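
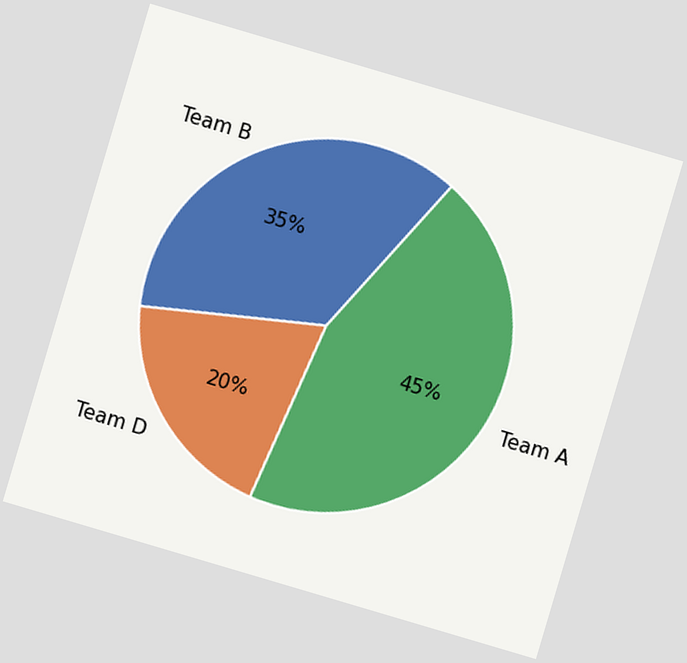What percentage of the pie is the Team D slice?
The chart is tilted about 16° clockwise. The Team D slice takes up 20% of the pie.

20%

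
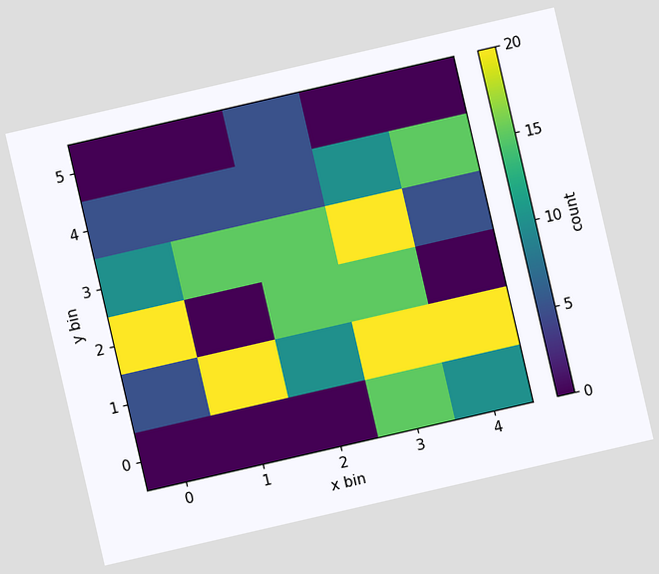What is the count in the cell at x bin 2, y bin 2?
The chart is tilted about 13° counter-clockwise. Matching the cell (2, 2) against the colorbar gives 15.

15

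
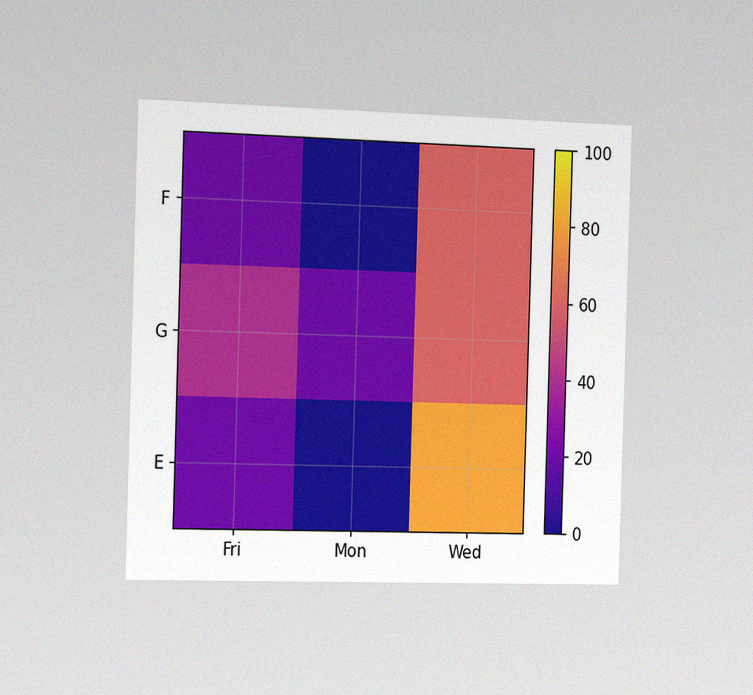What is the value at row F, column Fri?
The chart is viewed slightly from the left, with some photo noise. Matching cell (F, Fri) against the colorbar gives 20.

20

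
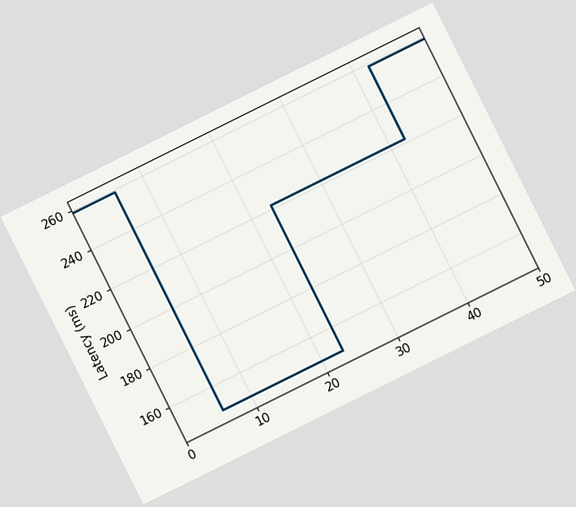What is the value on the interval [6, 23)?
The chart is tilted about 26° counter-clockwise. On [6, 23) the step sits at 148ms.

148ms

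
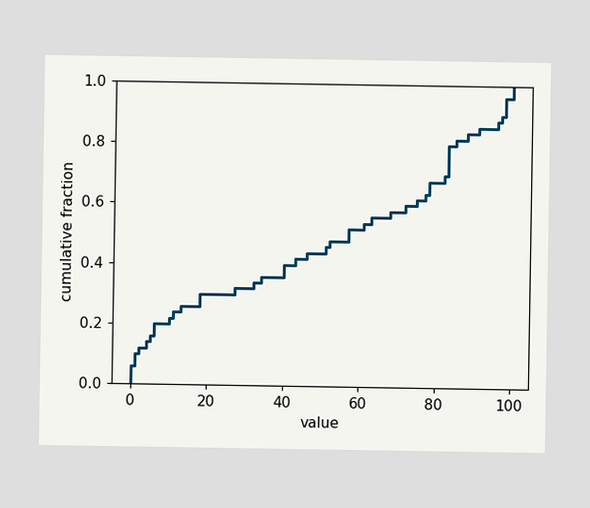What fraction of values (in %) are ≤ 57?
52%

At x=57 the ECDF step is at 52%.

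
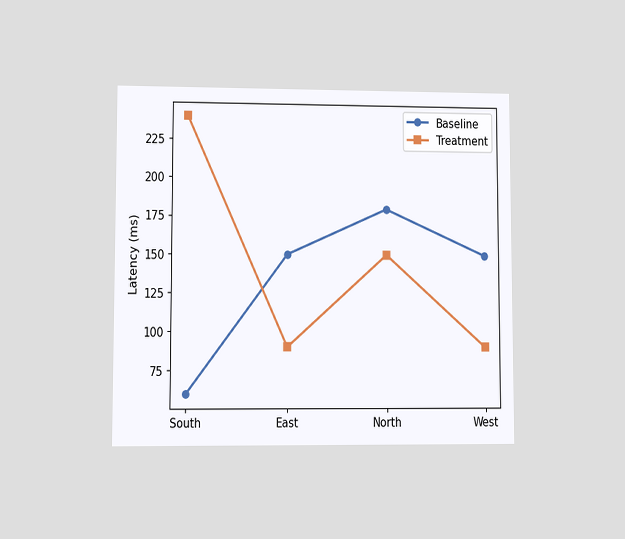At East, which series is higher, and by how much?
The chart is viewed at a slight angle. At East, Baseline sits above the other line by 60ms.

Baseline, by 60ms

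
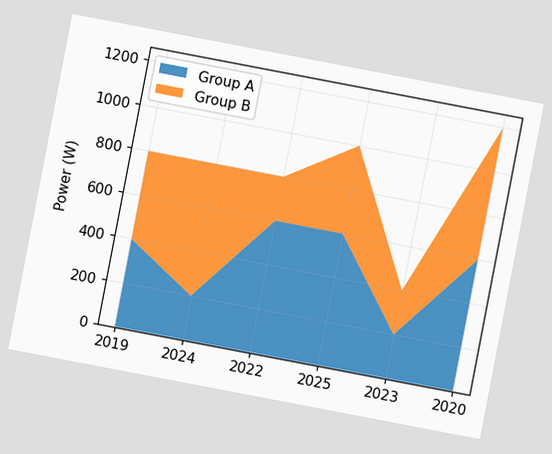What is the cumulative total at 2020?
1200W

The chart is tilted about 11° clockwise. The stacked total at 2020 reaches 1200W.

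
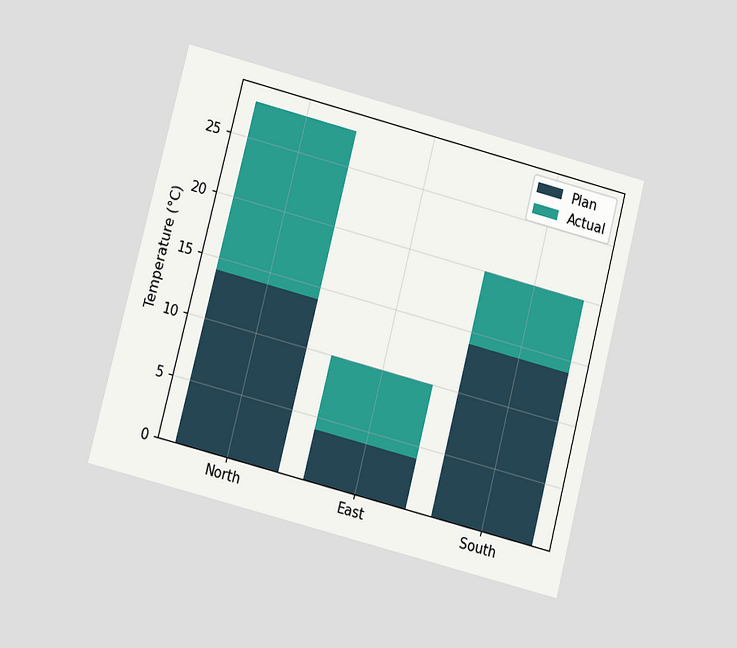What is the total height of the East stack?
10°C

The chart is tilted about 14° clockwise and viewed at a slight angle. The East stack's top reaches 10°C on the y-axis.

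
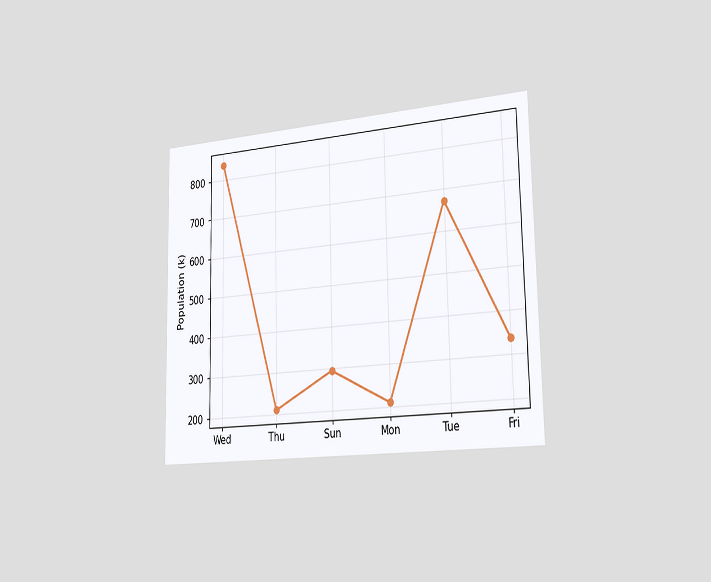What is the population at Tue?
The chart is viewed slightly from the right. At Tue, the line is at 672k.

672k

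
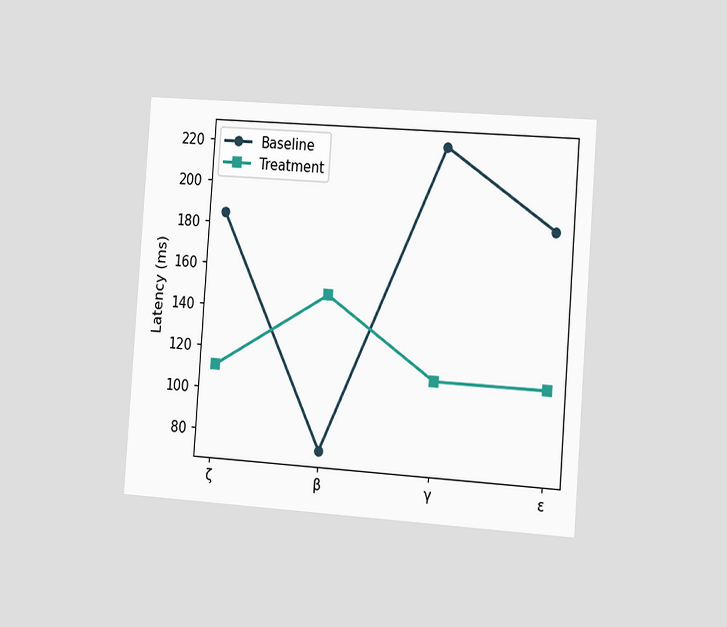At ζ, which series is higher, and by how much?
The chart is tilted about 4° clockwise and viewed slightly from the right. At ζ, Baseline sits above the other line by 74ms.

Baseline, by 74ms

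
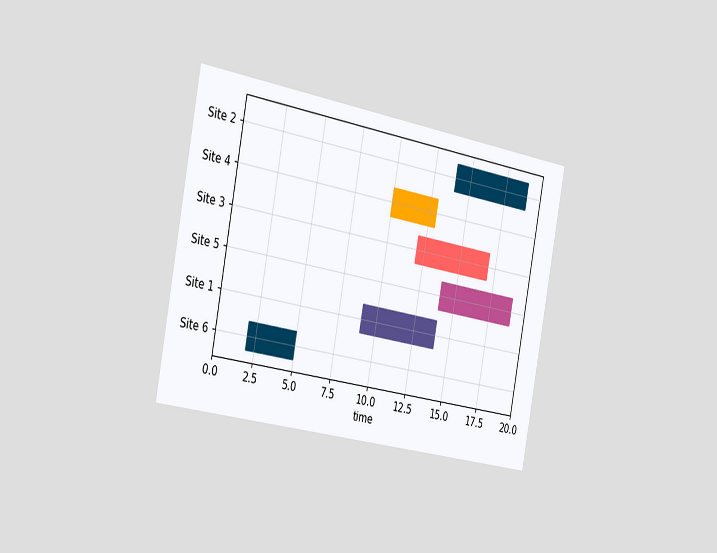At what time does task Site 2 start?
The chart is tilted about 11° clockwise and viewed slightly from the left. The Site 2 bar begins at t=14.

14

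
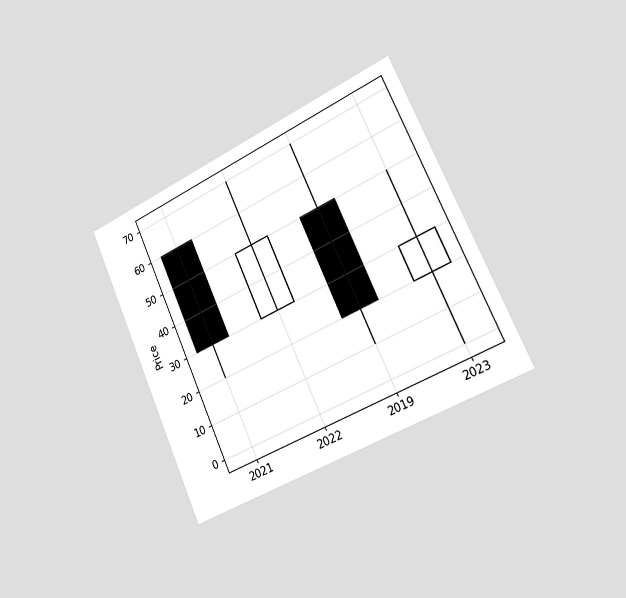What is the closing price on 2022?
The chart is tilted about 24° counter-clockwise and viewed slightly from the right. The 2022 candle closes at 50.

50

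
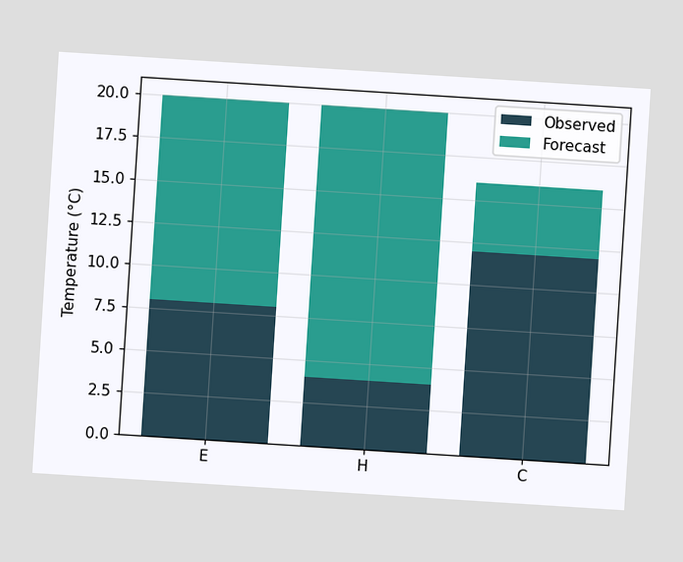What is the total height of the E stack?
The chart is tilted about 4° clockwise. The E stack's top reaches 20°C on the y-axis.

20°C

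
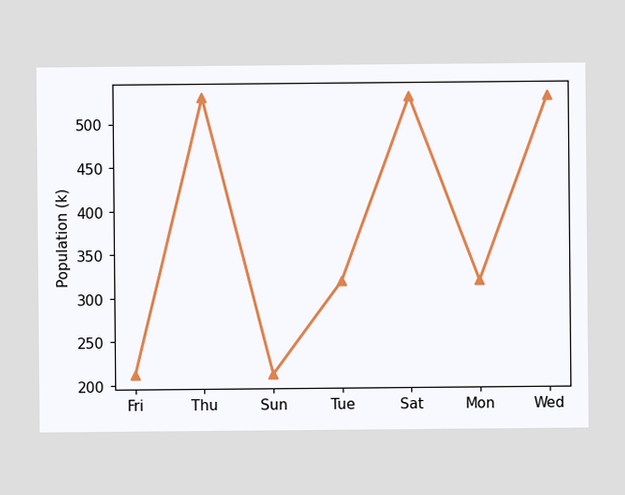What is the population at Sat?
530k

At Sat, the line is at 530k.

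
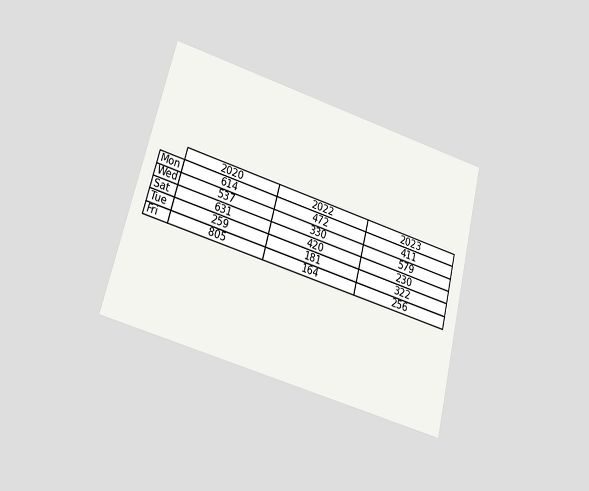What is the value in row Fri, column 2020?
The chart is tilted about 14° clockwise and viewed at a slight angle. The (Fri, 2020) cell reads 805.

805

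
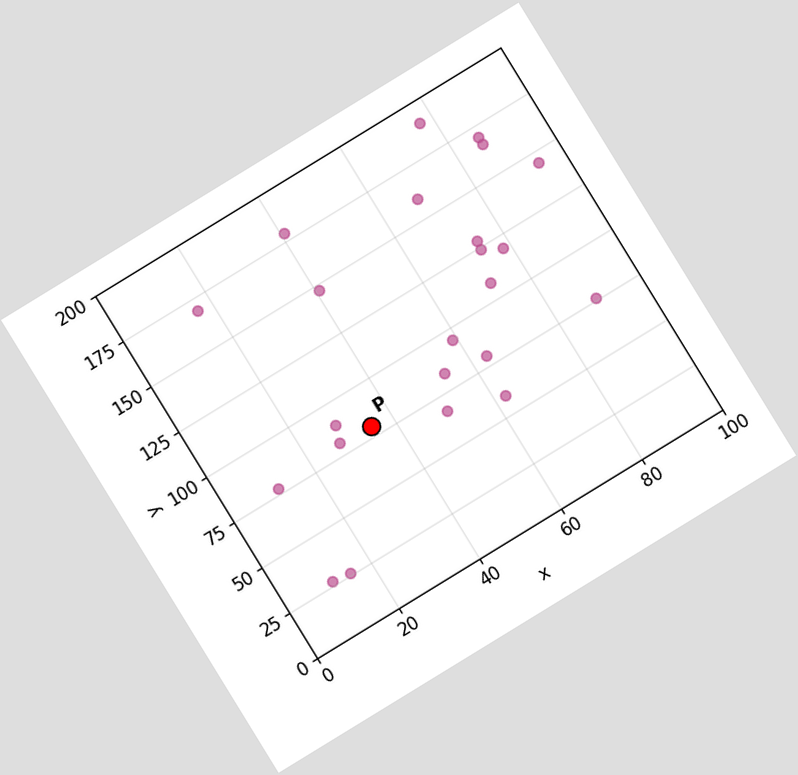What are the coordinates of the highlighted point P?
(35, 80)

The chart is tilted about 32° counter-clockwise. Following the gridlines from P to each axis, P sits at (35, 80).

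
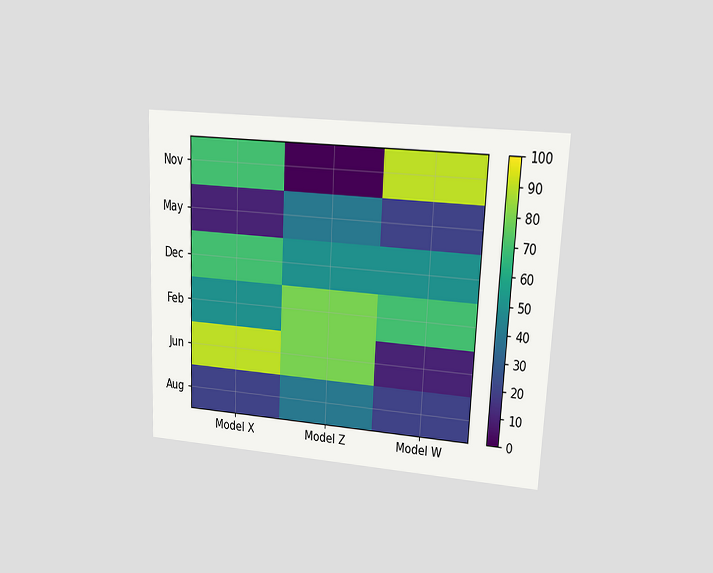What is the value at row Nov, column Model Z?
The chart is tilted about 3° clockwise and viewed at a slight angle. Matching cell (Nov, Model Z) against the colorbar gives 0.

0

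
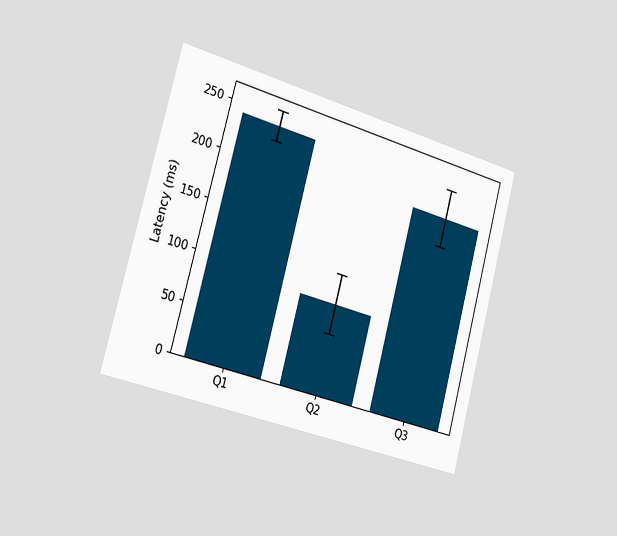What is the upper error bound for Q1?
The chart is tilted about 15° clockwise and viewed slightly from the left. The Q1 bar's upper whisker reaches 255ms.

255ms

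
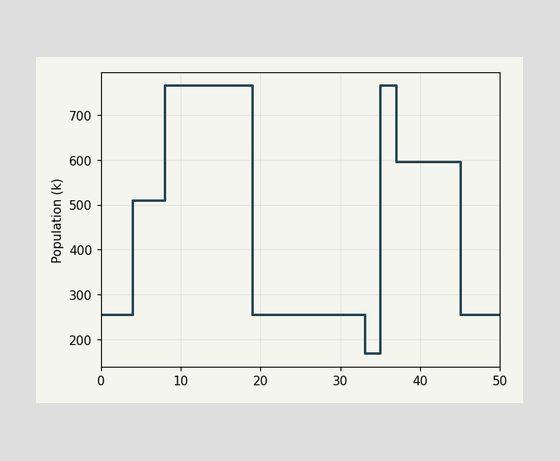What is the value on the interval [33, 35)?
170k

On [33, 35) the step sits at 170k.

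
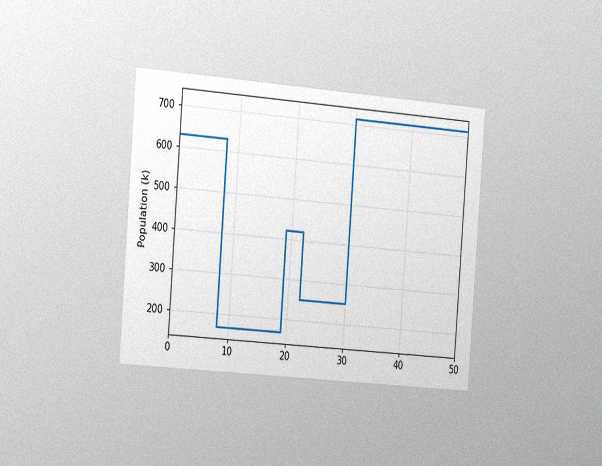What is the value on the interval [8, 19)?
168k

The chart is tilted about 4° clockwise and viewed slightly from the left, with some photo noise. On [8, 19) the step sits at 168k.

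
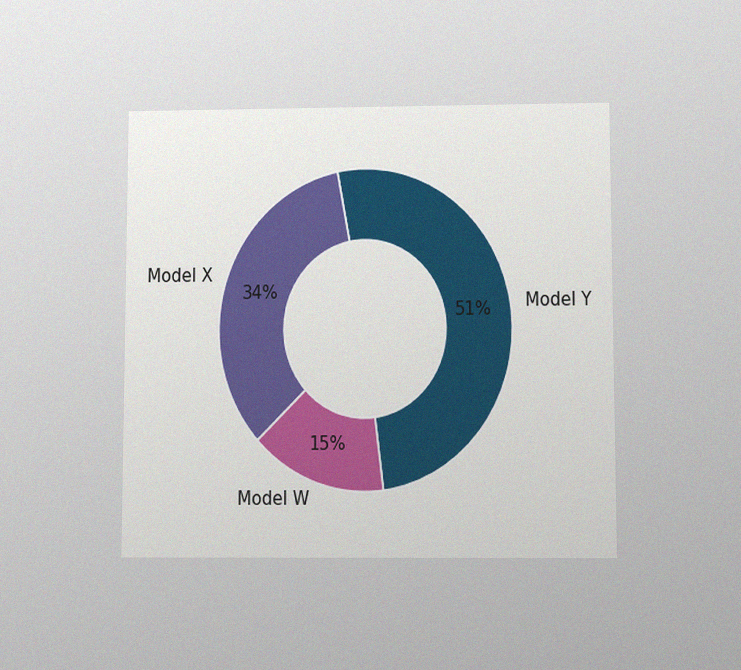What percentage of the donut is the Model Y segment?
51%

The chart is viewed slightly from below, with some photo noise. The Model Y segment takes up 51% of the ring.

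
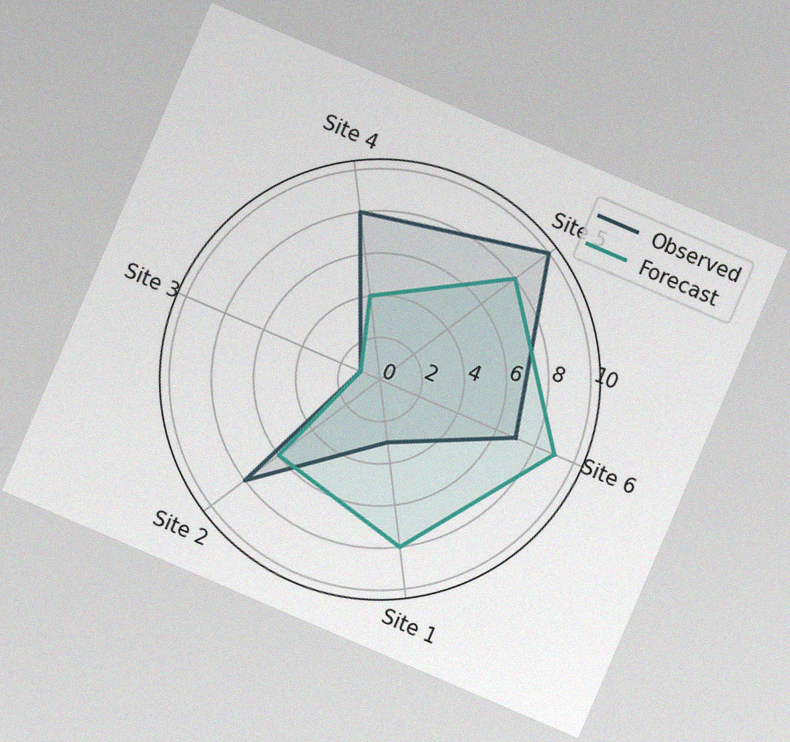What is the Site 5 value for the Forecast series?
8

The chart is tilted about 23° clockwise, with some photo noise. On the Site 5 axis, Forecast reaches 8.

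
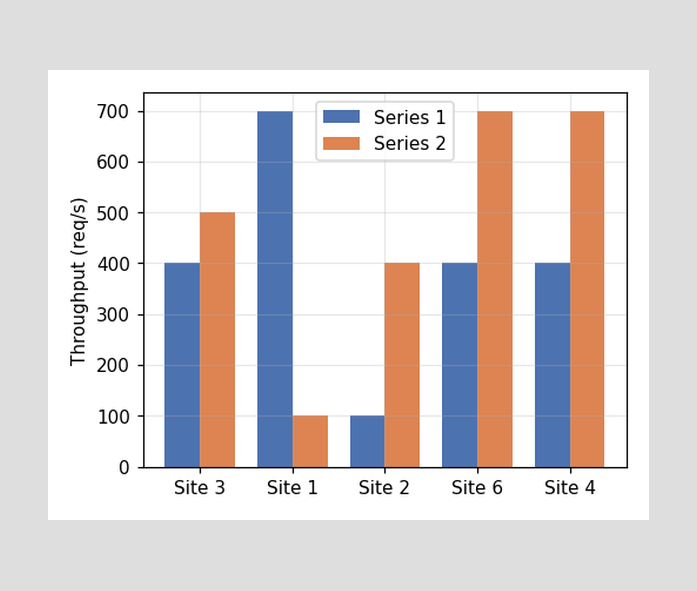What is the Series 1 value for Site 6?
The Series 1 bar at Site 6 reaches 400req/s on the y-axis.

400req/s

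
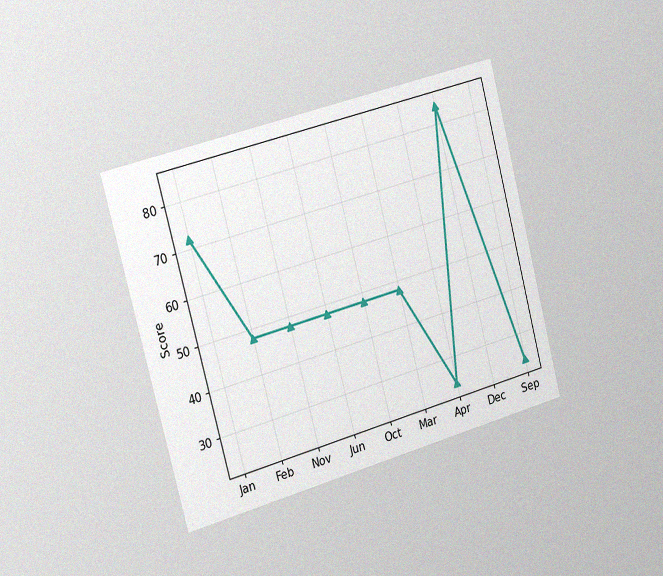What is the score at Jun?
48

The chart is tilted about 15° counter-clockwise and viewed slightly from the left, with some photo noise. At Jun, the line is at 48.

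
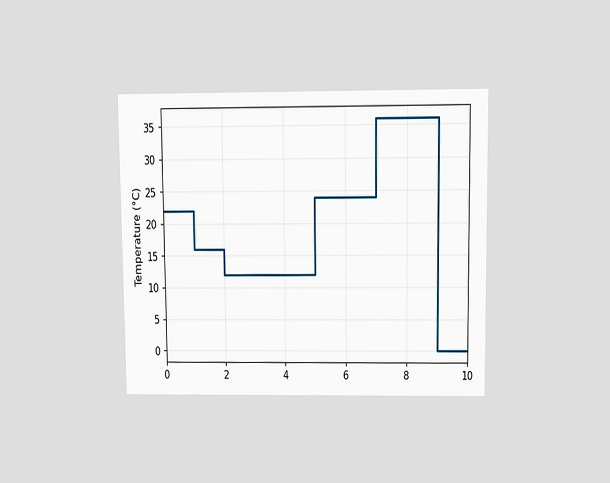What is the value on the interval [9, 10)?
0°C

The chart is viewed slightly from above. On [9, 10) the step sits at 0°C.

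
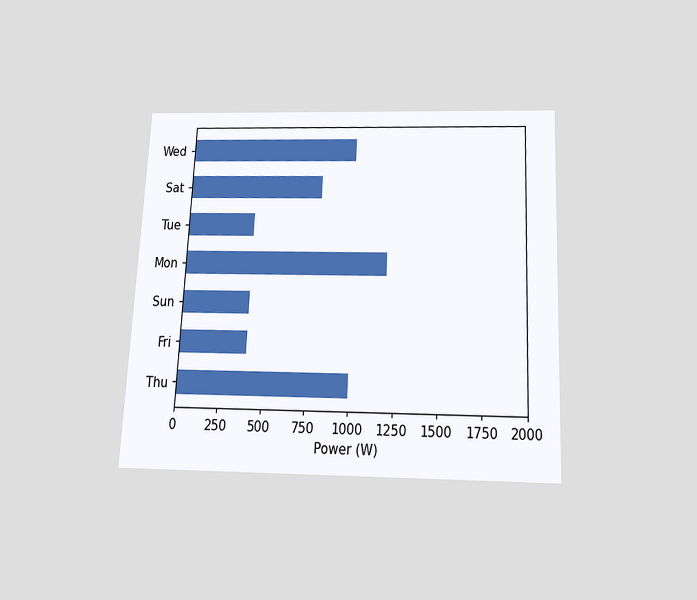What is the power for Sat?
The chart is tilted about 3° clockwise and viewed slightly from below. Reading along the chart's x-axis, the Sat bar reaches 800W.

800W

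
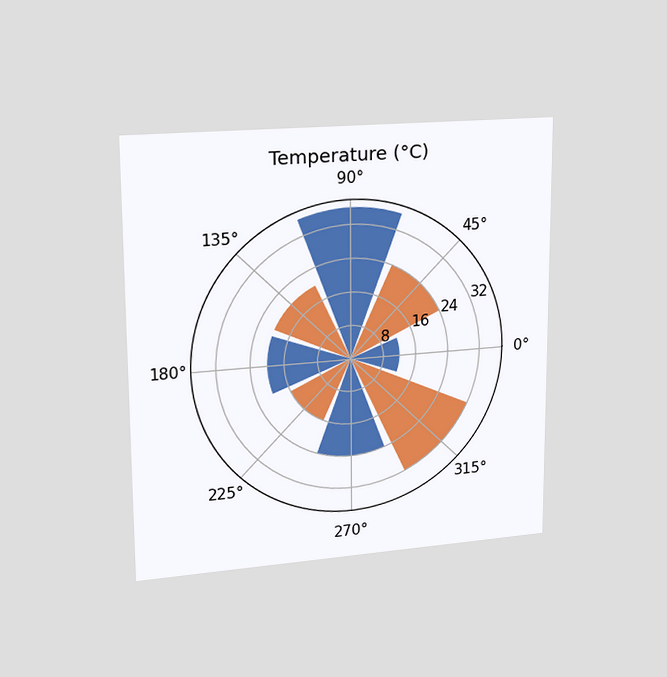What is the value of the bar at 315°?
32°C

The chart is viewed slightly from the left. The bar at 315° reaches 32°C on the radial axis.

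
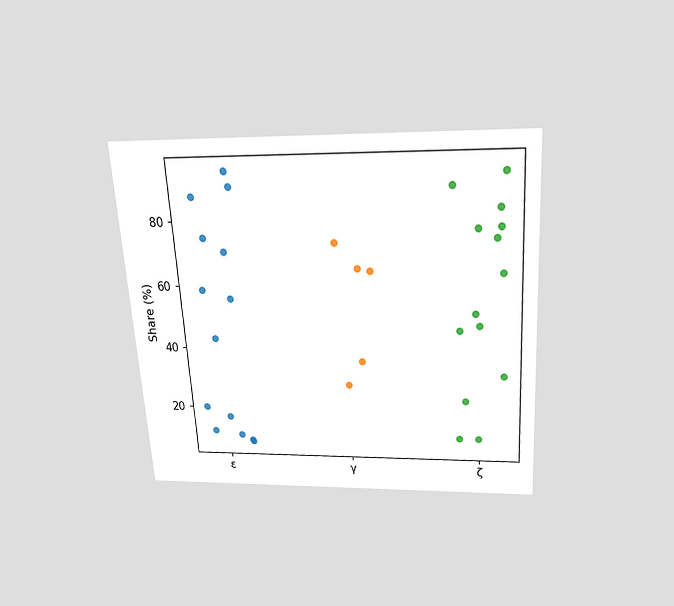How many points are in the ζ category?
The chart is tilted about 4° counter-clockwise and viewed slightly from above. Counting the markers in the ζ column gives 14.

14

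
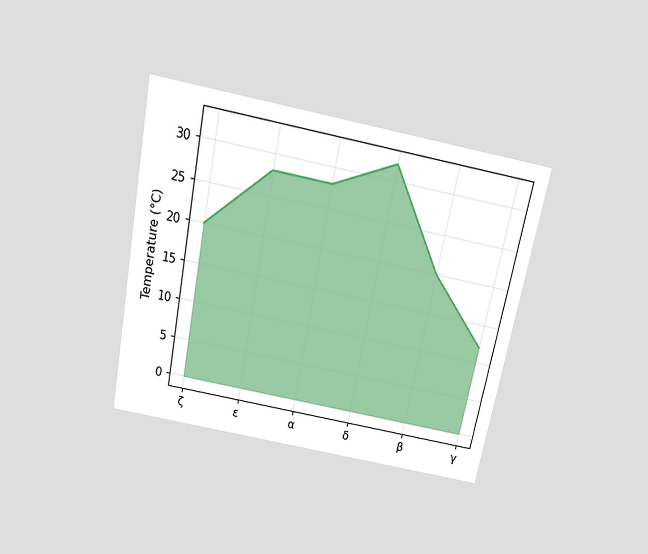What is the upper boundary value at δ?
The chart is tilted about 11° clockwise and viewed slightly from above. At δ the upper boundary is at 32°C.

32°C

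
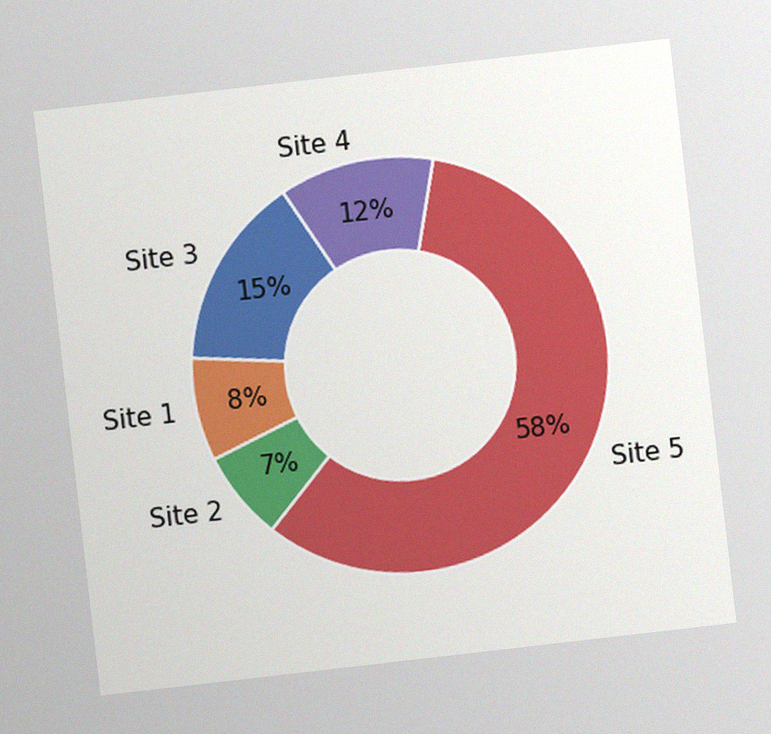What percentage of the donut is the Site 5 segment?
58%

The chart is tilted about 7° counter-clockwise, with some photo noise. The Site 5 segment takes up 58% of the ring.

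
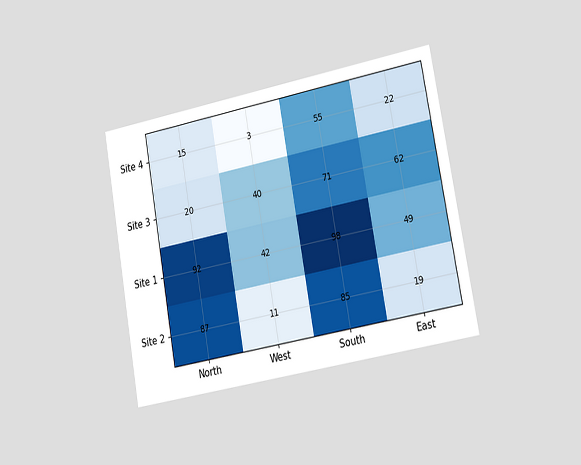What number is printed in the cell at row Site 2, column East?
The chart is tilted about 10° counter-clockwise and viewed slightly from the right. The (Site 2, East) cell reads 19.

19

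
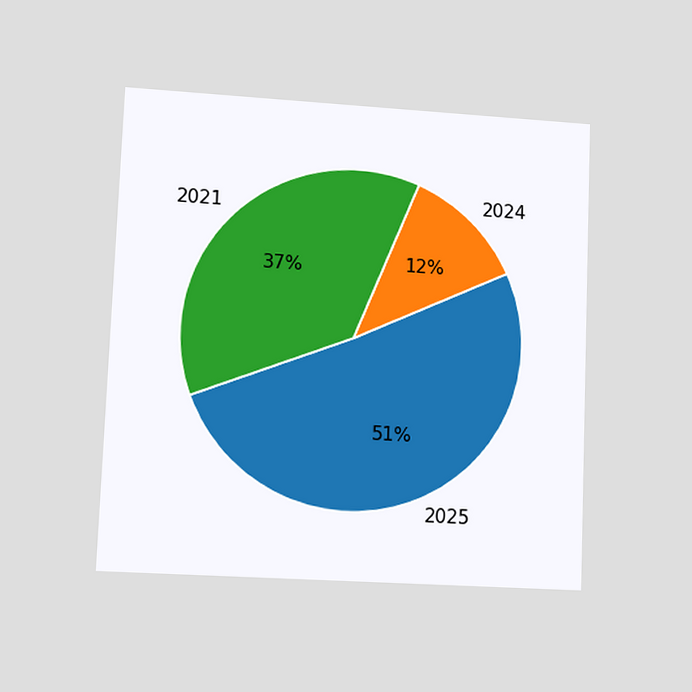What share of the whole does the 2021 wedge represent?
The chart is tilted about 2° clockwise and viewed at a slight angle. The 2021 slice takes up 37% of the pie.

37%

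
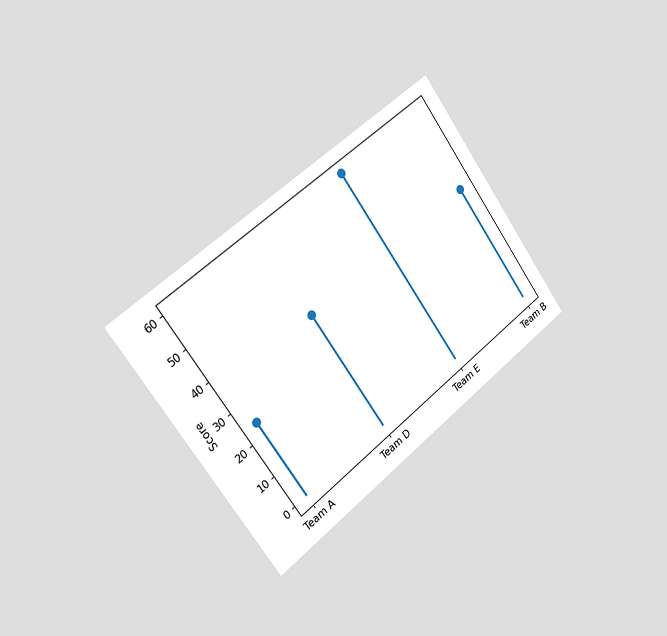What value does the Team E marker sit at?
The chart is tilted about 36° counter-clockwise and viewed slightly from the left. The Team E marker sits at 60.

60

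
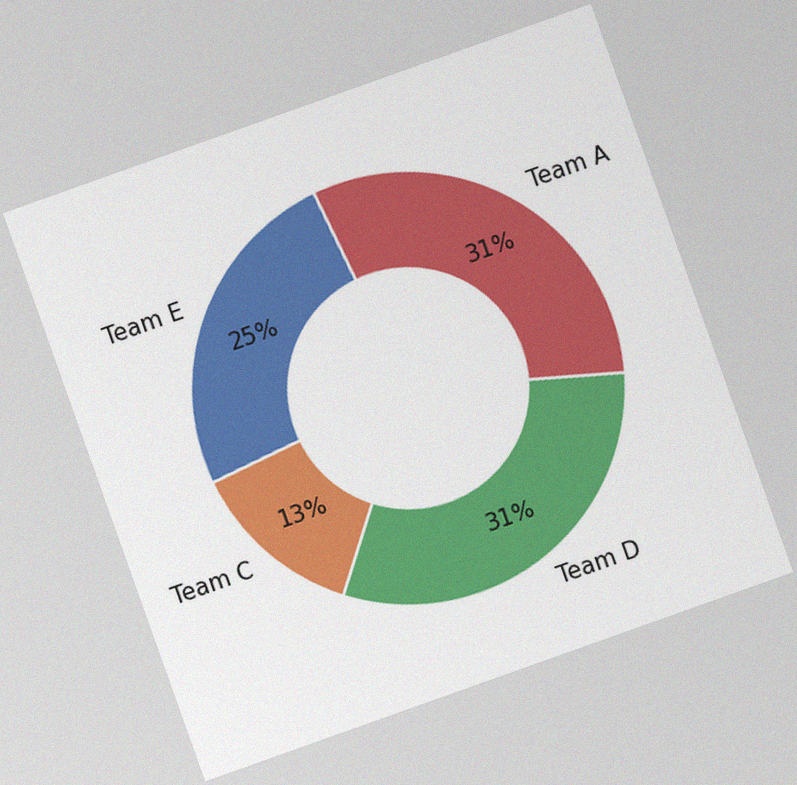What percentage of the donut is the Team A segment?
The chart is tilted about 20° counter-clockwise, with some photo noise. The Team A segment takes up 31% of the ring.

31%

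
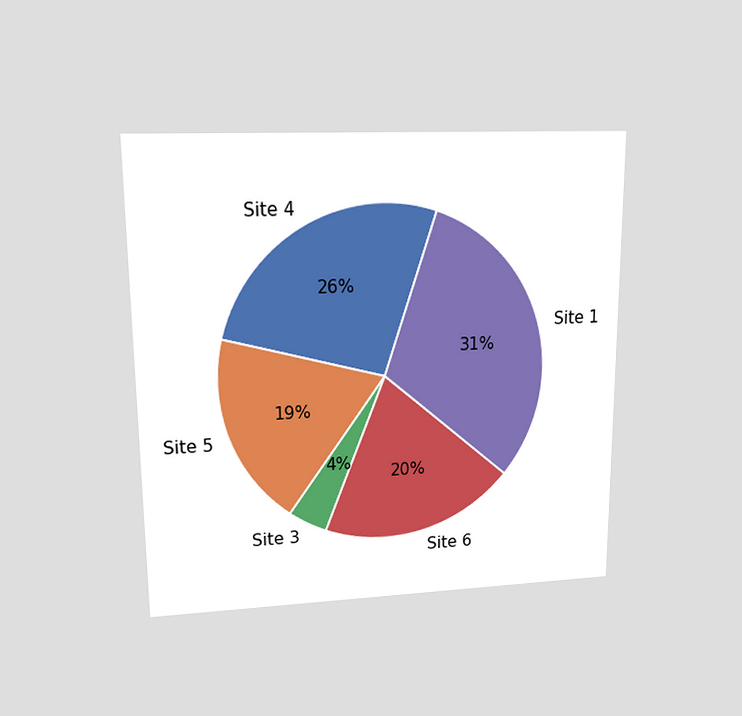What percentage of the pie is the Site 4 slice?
26%

The chart is viewed at a slight angle. The Site 4 slice takes up 26% of the pie.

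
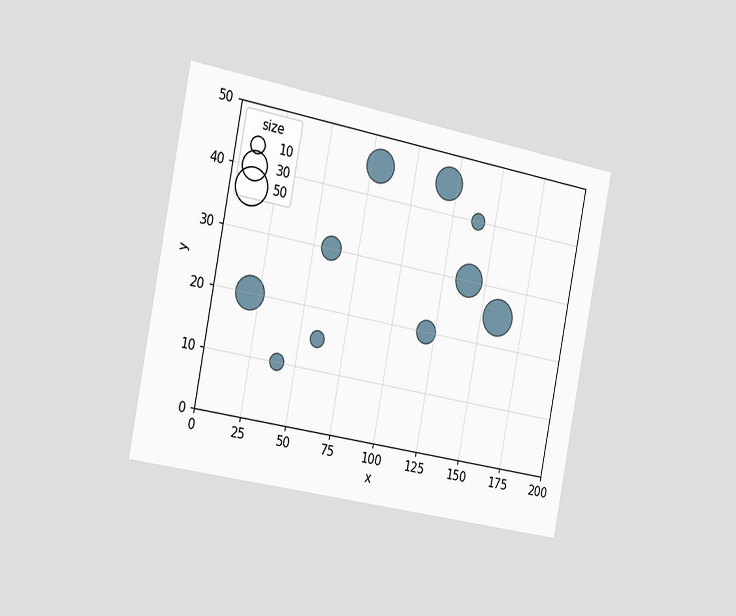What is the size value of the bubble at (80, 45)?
40

The chart is tilted about 11° clockwise and viewed slightly from the left. Matching the bubble at (80, 45) against the size legend gives 40.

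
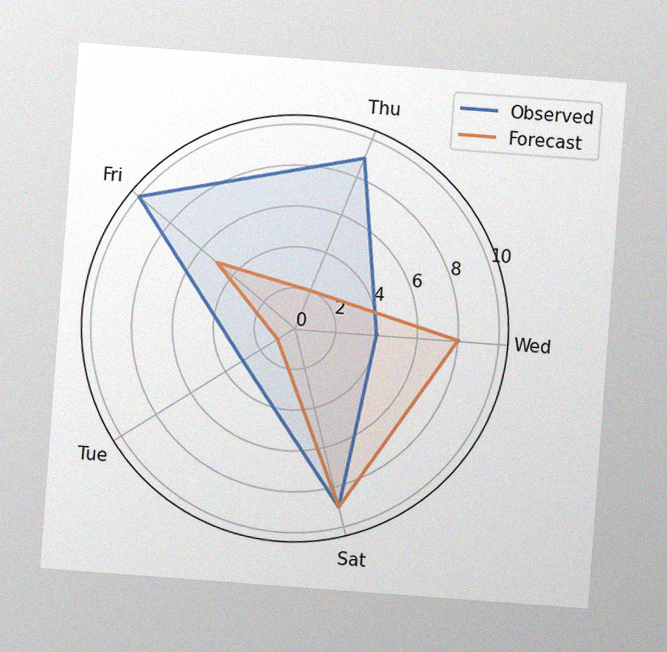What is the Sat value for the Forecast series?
9

The chart is tilted about 4° clockwise, with some photo noise. On the Sat axis, Forecast reaches 9.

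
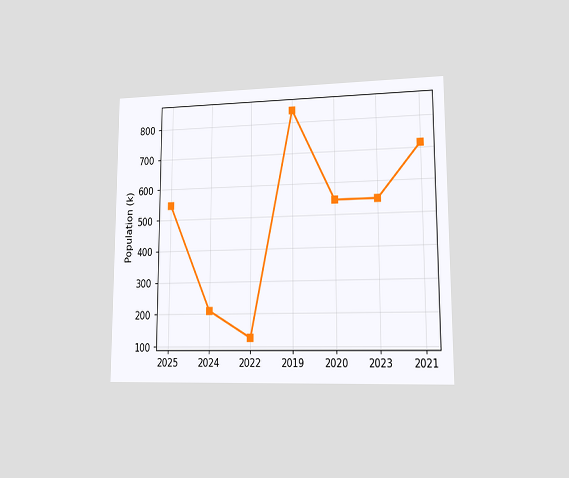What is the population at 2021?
714k

The chart is viewed at a slight angle. At 2021, the line is at 714k.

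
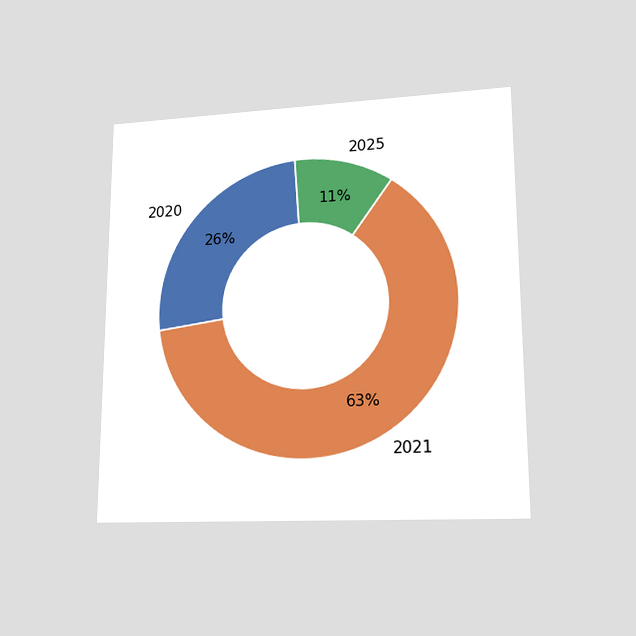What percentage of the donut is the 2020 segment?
26%

The chart is viewed at a slight angle. The 2020 segment takes up 26% of the ring.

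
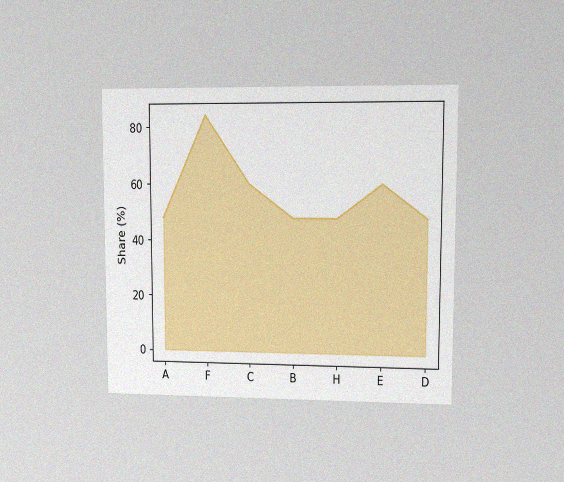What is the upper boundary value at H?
48%

The chart is viewed at a slight angle, with some photo noise. At H the upper boundary is at 48%.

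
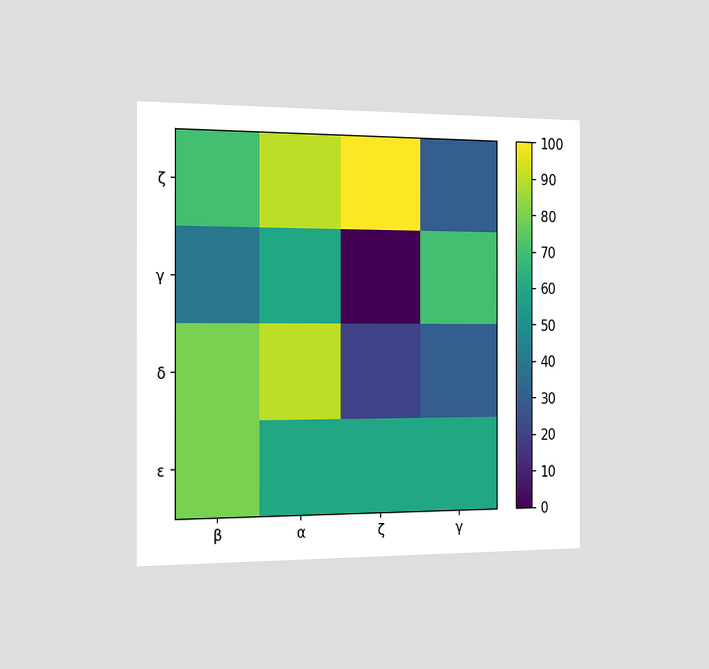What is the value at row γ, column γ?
70

The chart is viewed slightly from the left. Matching cell (γ, γ) against the colorbar gives 70.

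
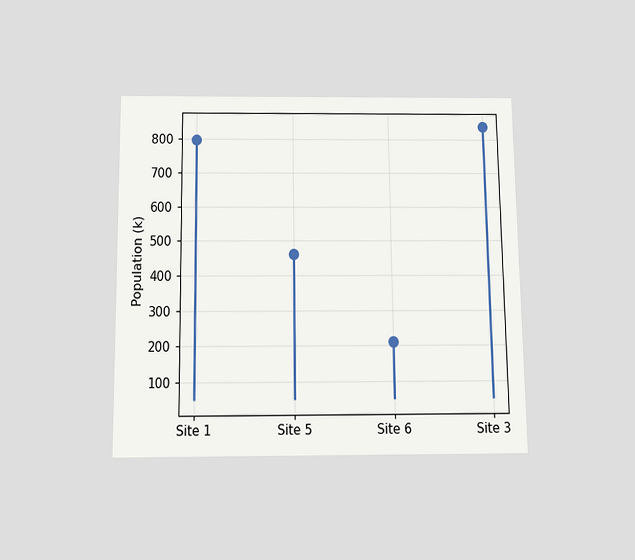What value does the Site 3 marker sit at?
The chart is viewed slightly from below. The Site 3 marker sits at 840k.

840k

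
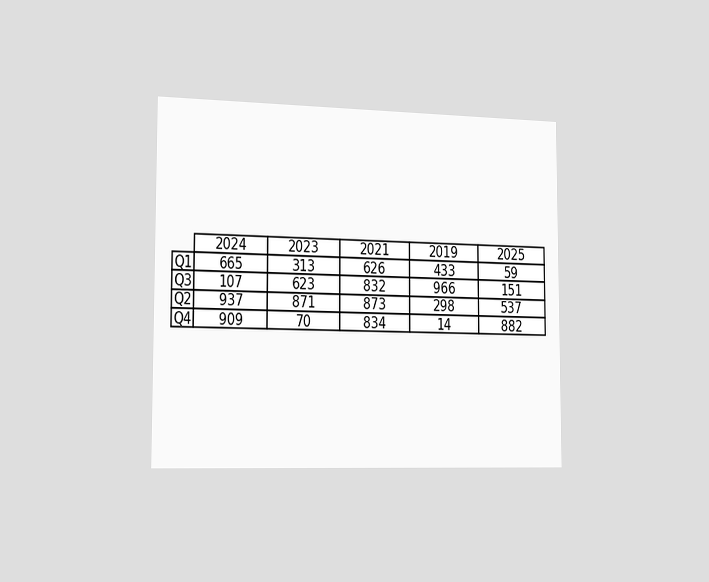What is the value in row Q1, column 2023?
The chart is viewed slightly from the left. The (Q1, 2023) cell reads 313.

313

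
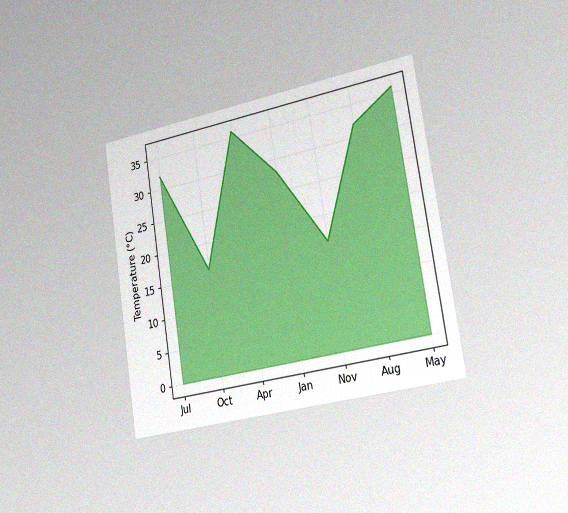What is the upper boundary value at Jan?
28°C

The chart is tilted about 9° counter-clockwise and viewed slightly from the right, with some photo noise. At Jan the upper boundary is at 28°C.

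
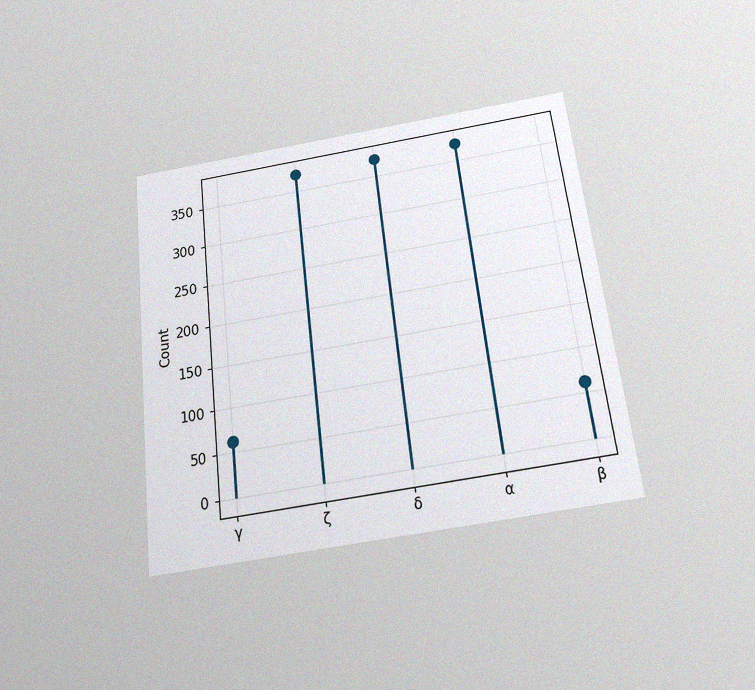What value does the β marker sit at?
62

The chart is tilted about 7° counter-clockwise and viewed slightly from below, with some photo noise. The β marker sits at 62.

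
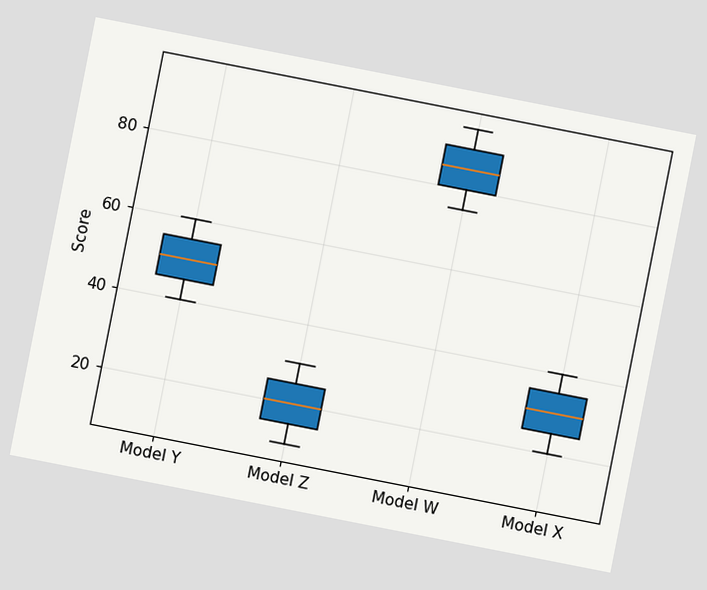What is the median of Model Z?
The chart is tilted about 11° clockwise. The median line in the Model Z box sits at 20.

20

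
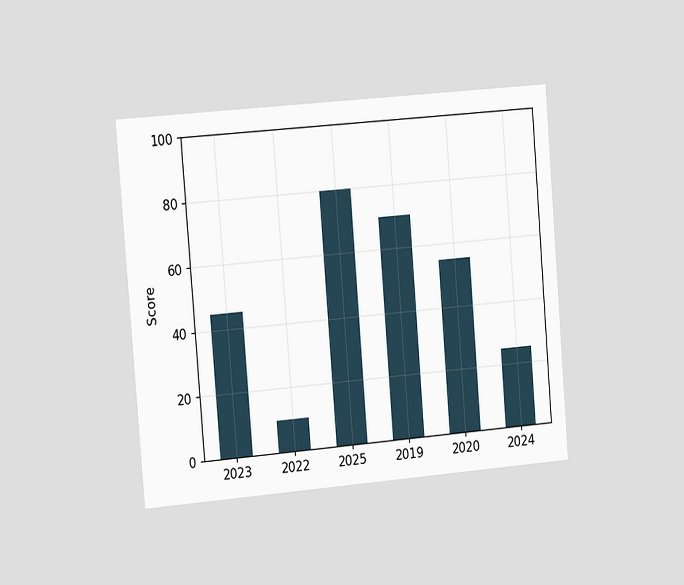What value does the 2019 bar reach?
70

The chart is tilted about 5° counter-clockwise and viewed slightly from the left. Reading along the chart's y-axis, the 2019 bar reaches 70.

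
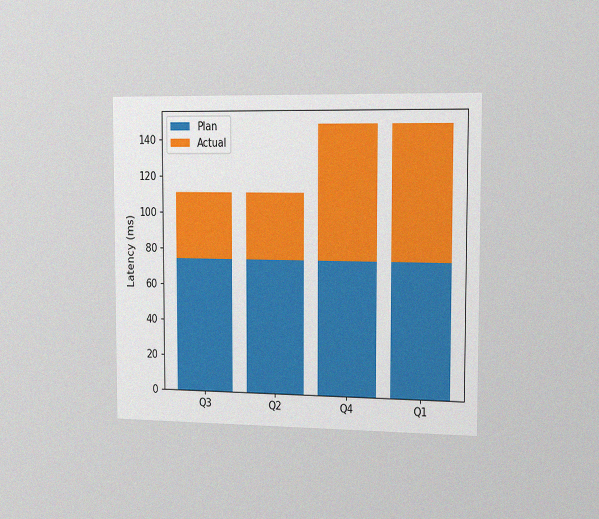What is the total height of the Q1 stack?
The chart is viewed slightly from the right, with some photo noise. The Q1 stack's top reaches 148ms on the y-axis.

148ms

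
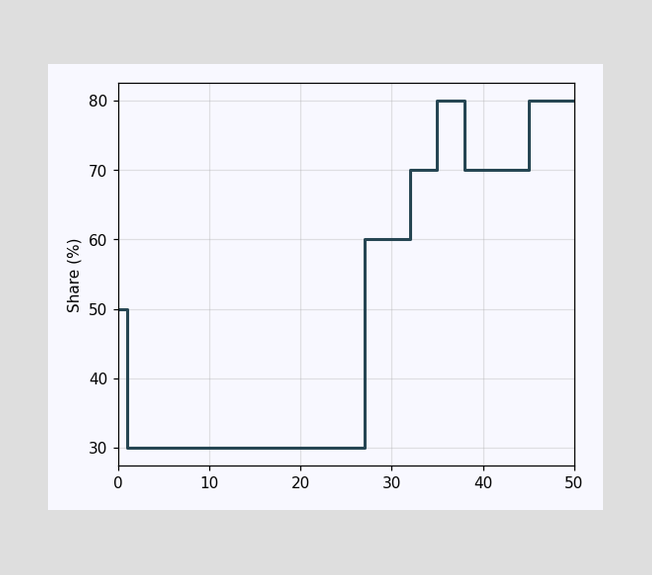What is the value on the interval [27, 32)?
On [27, 32) the step sits at 60%.

60%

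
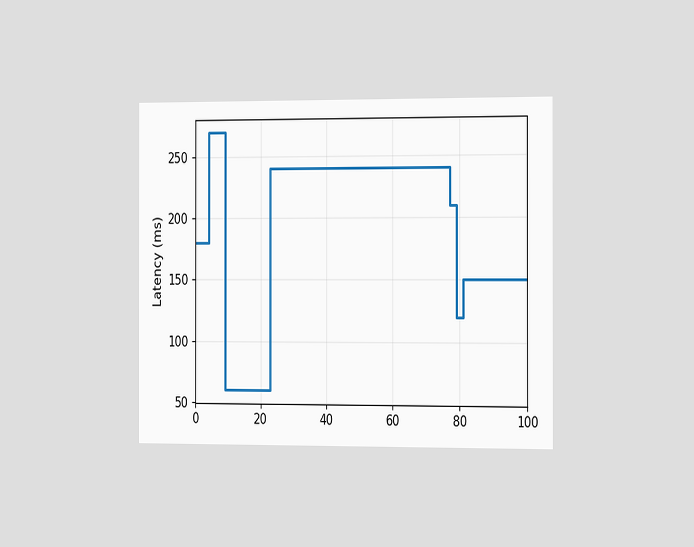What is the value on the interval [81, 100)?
The chart is viewed slightly from the right. On [81, 100) the step sits at 150ms.

150ms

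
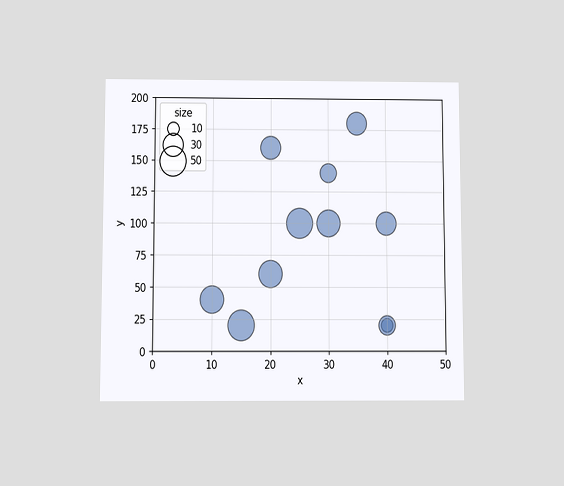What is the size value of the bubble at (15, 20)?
The chart is viewed slightly from below. Matching the bubble at (15, 20) against the size legend gives 50.

50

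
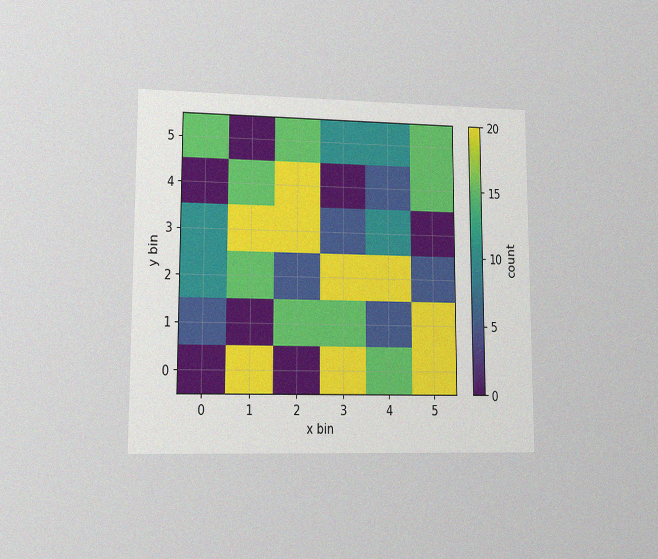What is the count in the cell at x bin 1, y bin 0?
The chart is viewed at a slight angle, with some photo noise. Matching the cell (1, 0) against the colorbar gives 20.

20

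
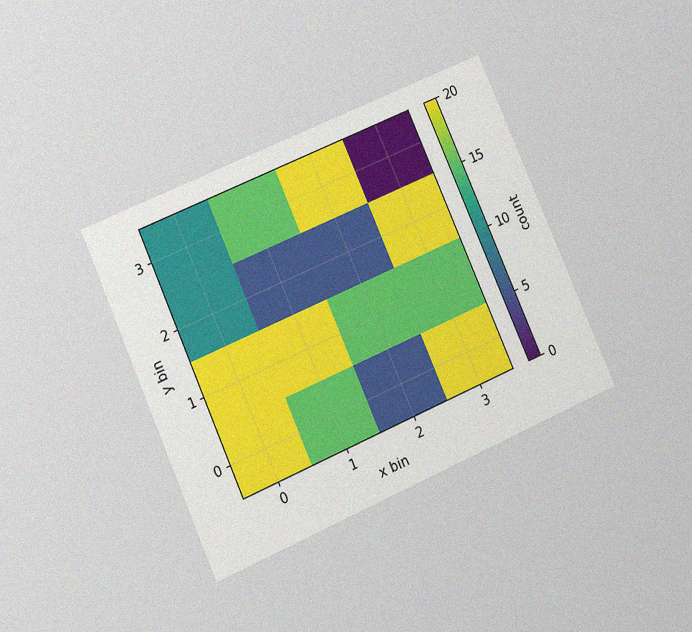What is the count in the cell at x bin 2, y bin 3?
20

The chart is tilted about 24° counter-clockwise and viewed at a slight angle, with some photo noise. Matching the cell (2, 3) against the colorbar gives 20.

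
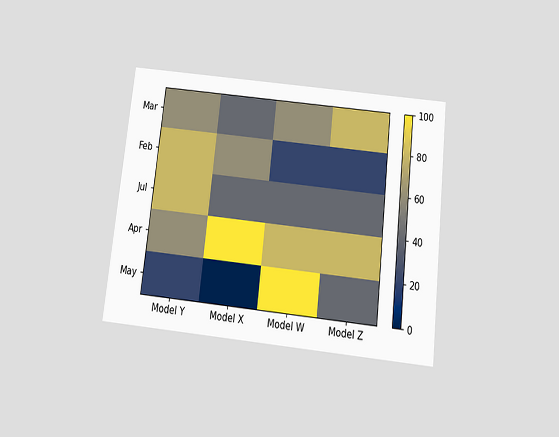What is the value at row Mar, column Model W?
60

The chart is tilted about 6° clockwise and viewed slightly from below. Matching cell (Mar, Model W) against the colorbar gives 60.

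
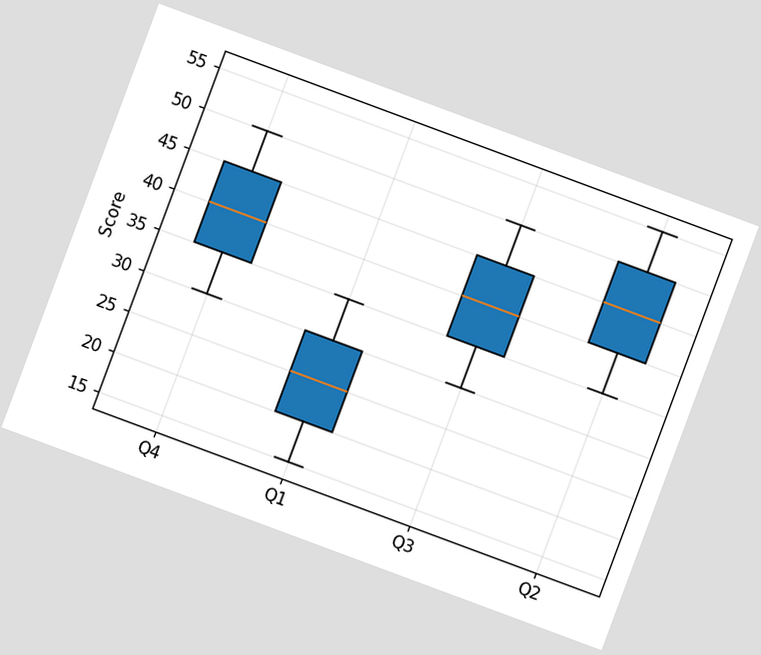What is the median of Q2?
The chart is tilted about 20° clockwise. The median line in the Q2 box sits at 45.

45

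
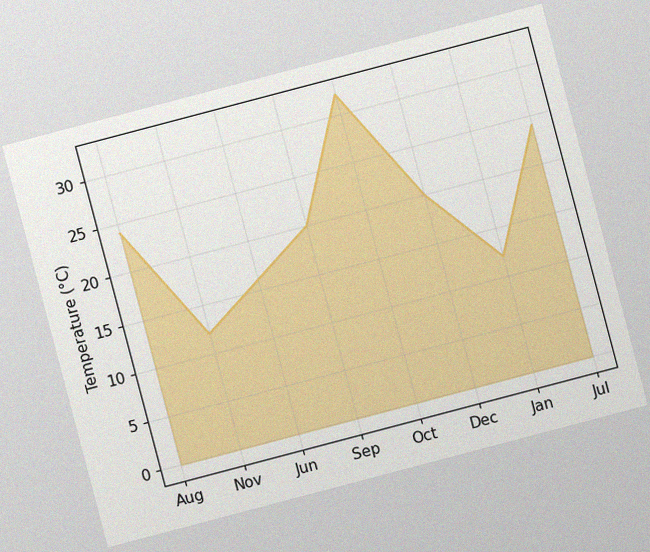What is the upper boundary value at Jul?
24°C

The chart is tilted about 15° counter-clockwise, with some photo noise. At Jul the upper boundary is at 24°C.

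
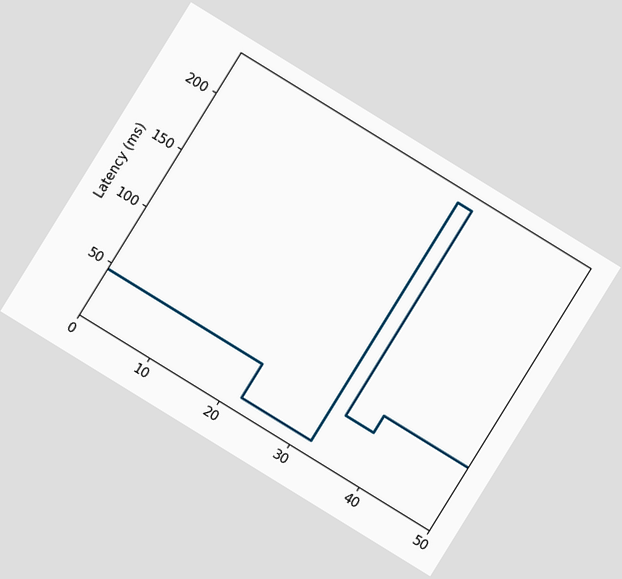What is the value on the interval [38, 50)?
60ms

The chart is tilted about 32° clockwise. On [38, 50) the step sits at 60ms.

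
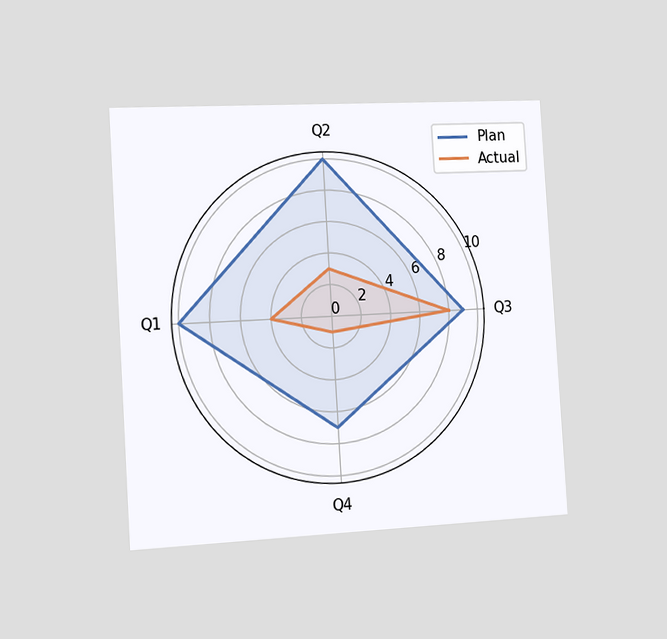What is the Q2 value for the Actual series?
The chart is tilted about 4° counter-clockwise and viewed slightly from the left. On the Q2 axis, Actual reaches 3.

3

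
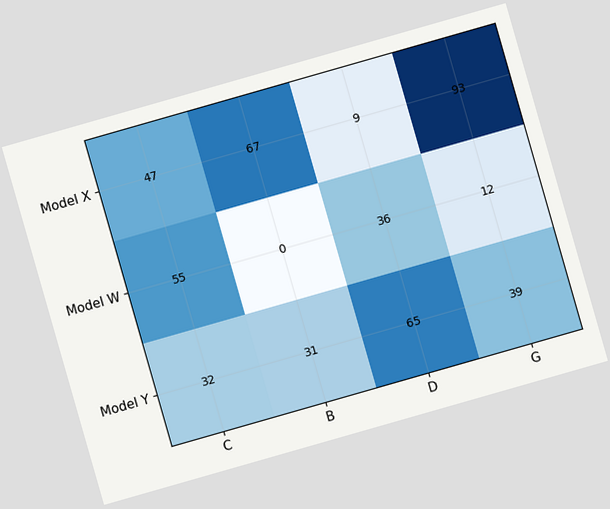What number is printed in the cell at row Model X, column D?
The chart is tilted about 16° counter-clockwise. The (Model X, D) cell reads 9.

9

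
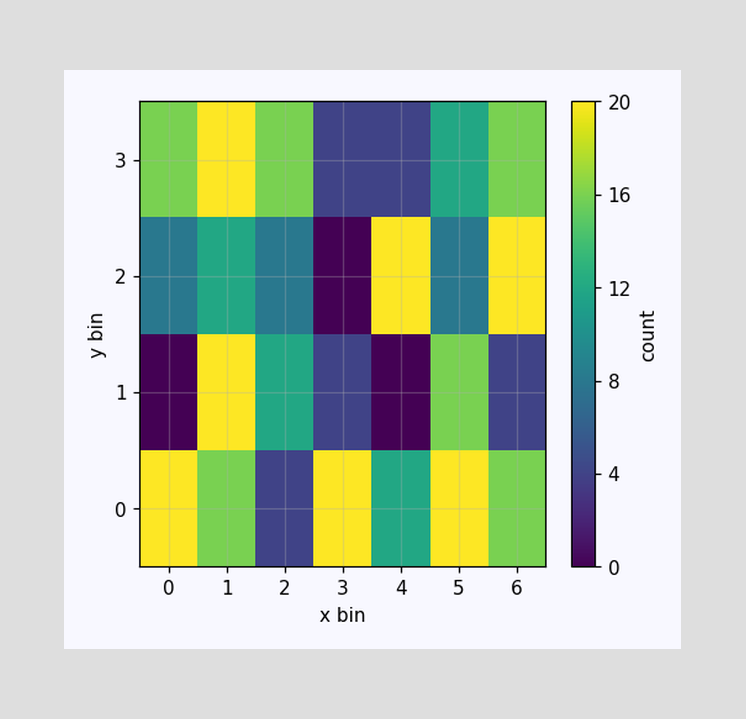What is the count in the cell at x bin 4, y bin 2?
Matching the cell (4, 2) against the colorbar gives 20.

20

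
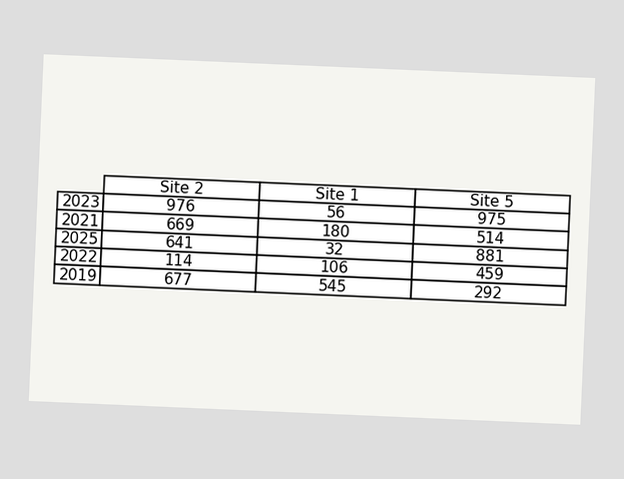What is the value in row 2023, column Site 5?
The chart is tilted about 2° clockwise. The (2023, Site 5) cell reads 975.

975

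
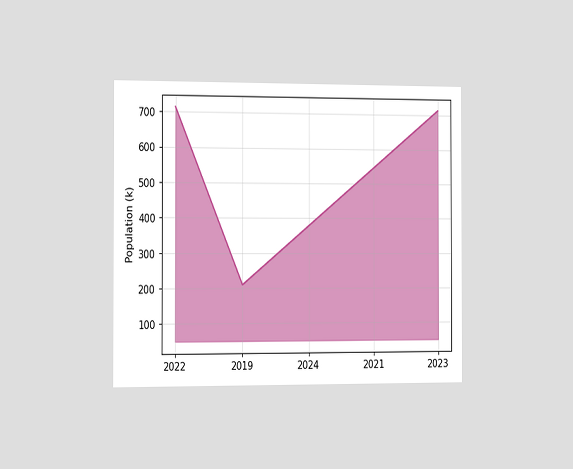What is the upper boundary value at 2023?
The chart is viewed slightly from the left. At 2023 the upper boundary is at 714k.

714k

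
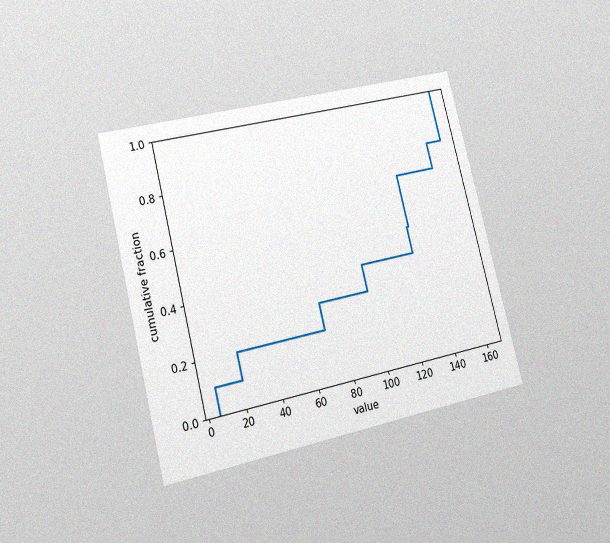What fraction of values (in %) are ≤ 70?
The chart is tilted about 14° counter-clockwise and viewed at a slight angle, with some photo noise. At x=70 the ECDF step is at 30%.

30%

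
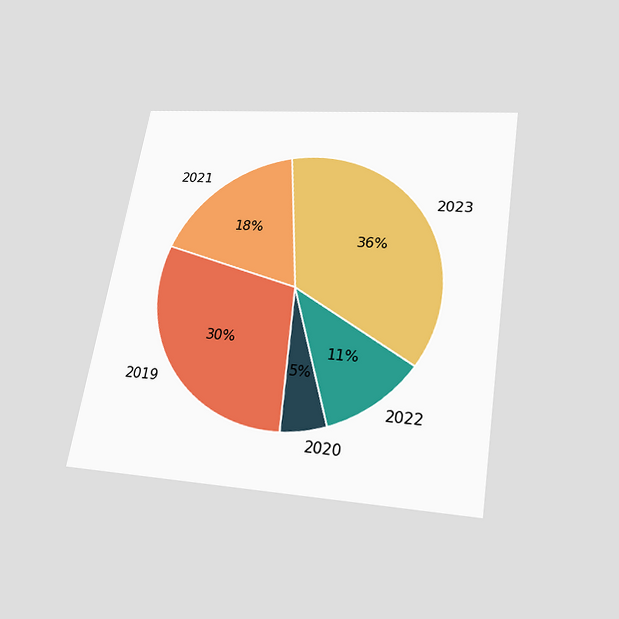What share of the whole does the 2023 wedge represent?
36%

The chart is tilted about 9° clockwise and viewed slightly from below. The 2023 slice takes up 36% of the pie.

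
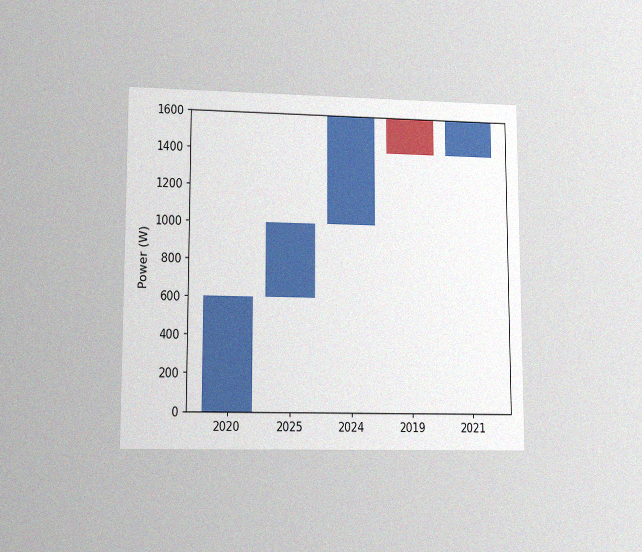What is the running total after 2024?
1600W

The chart is viewed at a slight angle, with some photo noise. After 2024 the running total reaches 1600W.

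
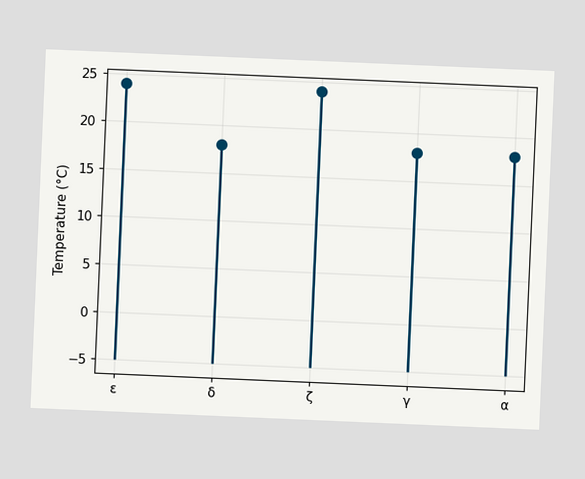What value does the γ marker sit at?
The chart is tilted about 2° clockwise. The γ marker sits at 18°C.

18°C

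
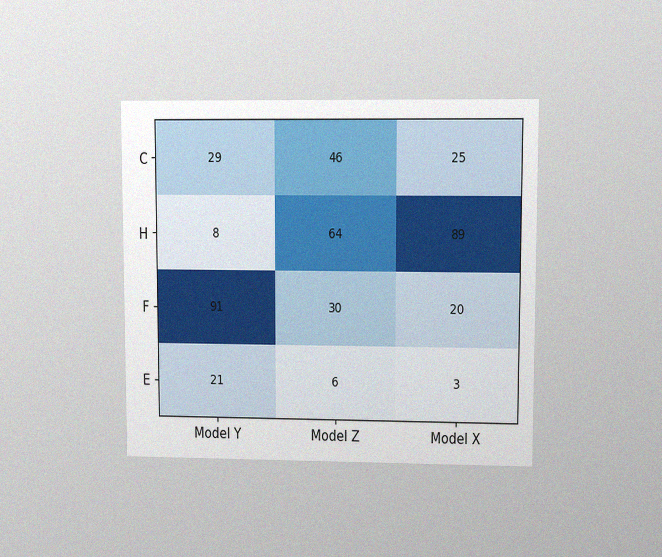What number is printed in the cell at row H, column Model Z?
The chart is viewed at a slight angle, with some photo noise. The (H, Model Z) cell reads 64.

64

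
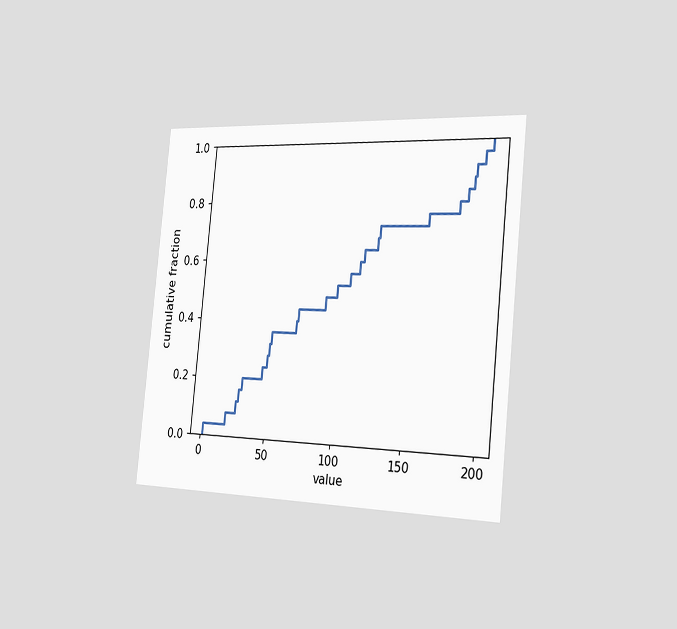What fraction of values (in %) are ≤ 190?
The chart is tilted about 6° clockwise and viewed slightly from the right. At x=190 the ECDF step is at 92%.

92%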